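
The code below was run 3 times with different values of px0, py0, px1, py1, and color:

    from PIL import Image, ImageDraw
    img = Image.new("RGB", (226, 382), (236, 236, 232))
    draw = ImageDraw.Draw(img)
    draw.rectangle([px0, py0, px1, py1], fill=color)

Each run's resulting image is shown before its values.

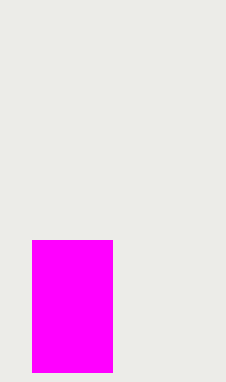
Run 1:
px0 = 32; py0 = 240; px1 = 112; py1 = 372; color = 'magenta'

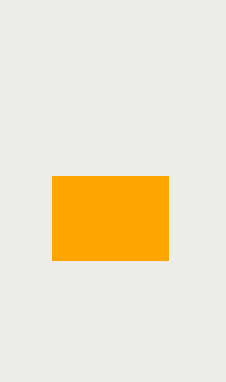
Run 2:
px0 = 52; py0 = 176; px1 = 168; py1 = 260; color = 'orange'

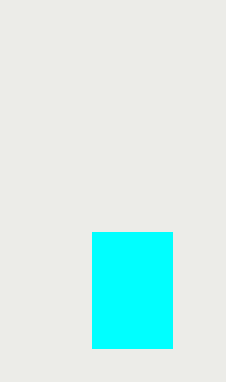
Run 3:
px0 = 92, py0 = 232, px1 = 172, py1 = 348, color = 'cyan'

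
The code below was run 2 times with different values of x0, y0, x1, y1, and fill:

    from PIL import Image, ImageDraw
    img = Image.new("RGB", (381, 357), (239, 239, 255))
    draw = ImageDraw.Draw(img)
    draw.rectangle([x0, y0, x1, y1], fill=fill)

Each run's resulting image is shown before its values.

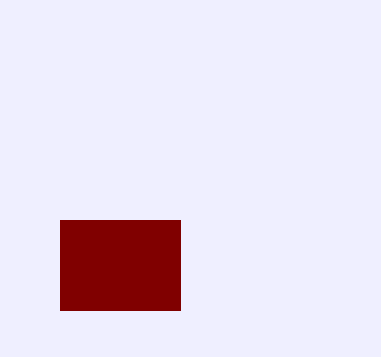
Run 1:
x0 = 60, y0 = 220, x1 = 180, y1 = 310, fill = 'maroon'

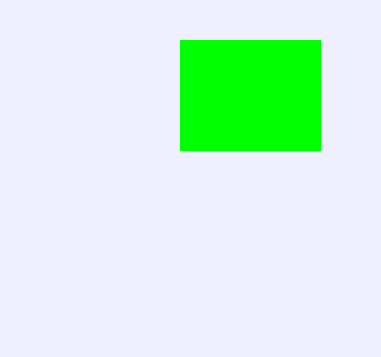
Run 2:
x0 = 180
y0 = 40
x1 = 320
y1 = 150
fill = 'lime'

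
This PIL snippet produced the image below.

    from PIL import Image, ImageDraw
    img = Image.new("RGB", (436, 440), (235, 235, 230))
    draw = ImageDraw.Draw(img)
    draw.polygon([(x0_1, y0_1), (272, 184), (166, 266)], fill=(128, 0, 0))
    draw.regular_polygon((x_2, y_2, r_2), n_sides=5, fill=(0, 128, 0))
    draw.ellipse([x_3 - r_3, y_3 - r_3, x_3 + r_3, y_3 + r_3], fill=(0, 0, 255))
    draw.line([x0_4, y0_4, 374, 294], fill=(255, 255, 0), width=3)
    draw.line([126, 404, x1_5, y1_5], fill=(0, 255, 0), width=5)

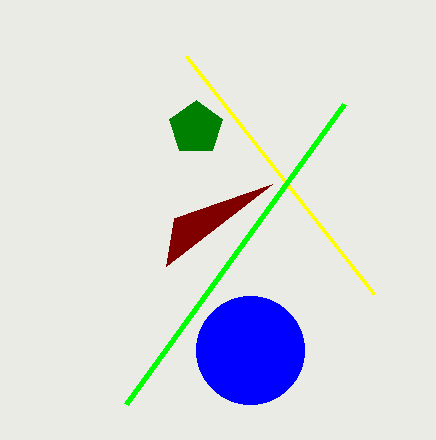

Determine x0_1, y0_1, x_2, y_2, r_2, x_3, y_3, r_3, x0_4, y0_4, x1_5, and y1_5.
x0_1 = 174
y0_1 = 218
x_2 = 196
y_2 = 128
r_2 = 28
x_3 = 250
y_3 = 350
r_3 = 54
x0_4 = 186
y0_4 = 56
x1_5 = 344
y1_5 = 104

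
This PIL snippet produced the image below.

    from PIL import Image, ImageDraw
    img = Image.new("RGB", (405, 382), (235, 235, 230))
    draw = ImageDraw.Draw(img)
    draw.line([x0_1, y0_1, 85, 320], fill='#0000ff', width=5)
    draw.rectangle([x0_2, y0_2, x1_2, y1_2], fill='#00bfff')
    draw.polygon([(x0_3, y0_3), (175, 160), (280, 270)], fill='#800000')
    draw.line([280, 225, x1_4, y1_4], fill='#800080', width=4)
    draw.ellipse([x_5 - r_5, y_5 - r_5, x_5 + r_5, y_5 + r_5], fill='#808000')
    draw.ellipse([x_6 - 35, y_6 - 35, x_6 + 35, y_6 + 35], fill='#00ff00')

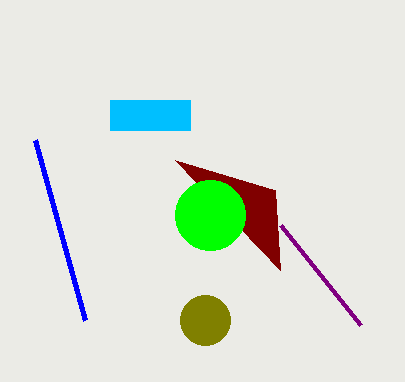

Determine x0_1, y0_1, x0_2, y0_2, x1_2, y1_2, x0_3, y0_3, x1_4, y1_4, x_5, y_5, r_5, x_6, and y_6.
x0_1 = 35, y0_1 = 140, x0_2 = 110, y0_2 = 100, x1_2 = 190, y1_2 = 130, x0_3 = 275, y0_3 = 190, x1_4 = 360, y1_4 = 325, x_5 = 205, y_5 = 320, r_5 = 25, x_6 = 210, y_6 = 215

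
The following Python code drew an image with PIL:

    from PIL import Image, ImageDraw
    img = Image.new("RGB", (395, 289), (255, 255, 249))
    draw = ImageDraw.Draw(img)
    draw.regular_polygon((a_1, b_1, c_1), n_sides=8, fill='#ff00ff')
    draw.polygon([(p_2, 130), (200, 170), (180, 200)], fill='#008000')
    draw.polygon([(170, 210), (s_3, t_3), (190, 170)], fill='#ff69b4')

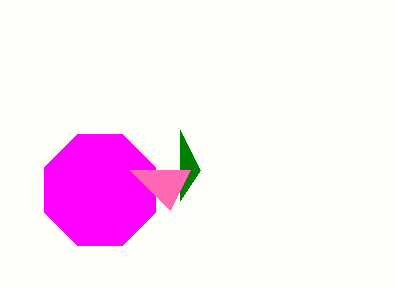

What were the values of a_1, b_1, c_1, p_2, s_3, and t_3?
a_1 = 100, b_1 = 190, c_1 = 60, p_2 = 180, s_3 = 130, t_3 = 170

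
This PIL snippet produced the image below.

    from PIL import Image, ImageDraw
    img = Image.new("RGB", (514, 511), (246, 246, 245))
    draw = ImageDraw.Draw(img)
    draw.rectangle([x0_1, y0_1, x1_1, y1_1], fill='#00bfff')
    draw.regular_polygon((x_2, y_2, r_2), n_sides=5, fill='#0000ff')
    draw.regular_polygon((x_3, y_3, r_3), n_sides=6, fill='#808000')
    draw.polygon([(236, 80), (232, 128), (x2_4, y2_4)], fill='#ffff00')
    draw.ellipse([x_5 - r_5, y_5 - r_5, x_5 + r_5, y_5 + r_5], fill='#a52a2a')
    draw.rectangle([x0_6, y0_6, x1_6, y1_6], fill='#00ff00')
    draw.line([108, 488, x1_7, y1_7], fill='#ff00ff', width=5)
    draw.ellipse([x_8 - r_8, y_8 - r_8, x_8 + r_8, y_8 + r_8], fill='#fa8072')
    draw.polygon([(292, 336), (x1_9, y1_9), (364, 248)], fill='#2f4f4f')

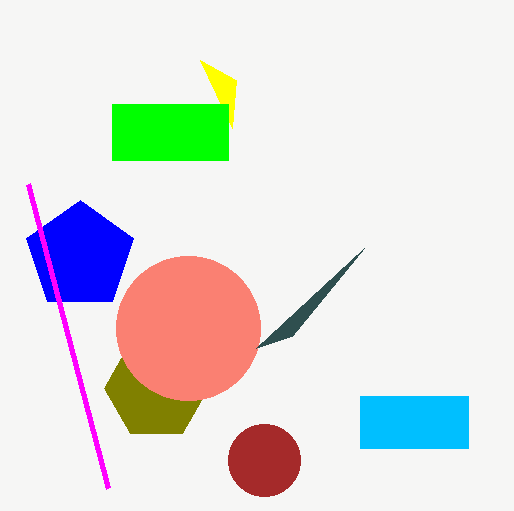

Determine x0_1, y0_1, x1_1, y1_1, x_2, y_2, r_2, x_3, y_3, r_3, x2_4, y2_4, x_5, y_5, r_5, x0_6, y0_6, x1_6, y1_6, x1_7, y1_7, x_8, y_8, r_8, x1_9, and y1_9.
x0_1 = 360
y0_1 = 396
x1_1 = 468
y1_1 = 448
x_2 = 80
y_2 = 256
r_2 = 56
x_3 = 156
y_3 = 388
r_3 = 52
x2_4 = 200
y2_4 = 60
x_5 = 264
y_5 = 460
r_5 = 36
x0_6 = 112
y0_6 = 104
x1_6 = 228
y1_6 = 160
x1_7 = 28
y1_7 = 184
x_8 = 188
y_8 = 328
r_8 = 72
x1_9 = 256
y1_9 = 348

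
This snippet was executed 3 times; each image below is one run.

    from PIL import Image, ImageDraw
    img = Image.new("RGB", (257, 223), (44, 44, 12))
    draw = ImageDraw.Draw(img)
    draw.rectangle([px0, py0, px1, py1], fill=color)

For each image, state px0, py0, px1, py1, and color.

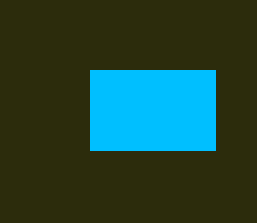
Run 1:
px0 = 90
py0 = 70
px1 = 215
py1 = 150
color = 'deepskyblue'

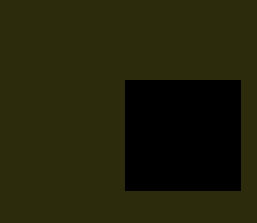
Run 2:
px0 = 125
py0 = 80
px1 = 240
py1 = 190
color = 'black'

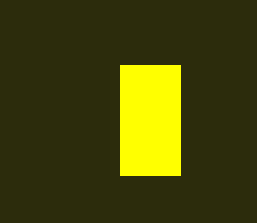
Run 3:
px0 = 120; py0 = 65; px1 = 180; py1 = 175; color = 'yellow'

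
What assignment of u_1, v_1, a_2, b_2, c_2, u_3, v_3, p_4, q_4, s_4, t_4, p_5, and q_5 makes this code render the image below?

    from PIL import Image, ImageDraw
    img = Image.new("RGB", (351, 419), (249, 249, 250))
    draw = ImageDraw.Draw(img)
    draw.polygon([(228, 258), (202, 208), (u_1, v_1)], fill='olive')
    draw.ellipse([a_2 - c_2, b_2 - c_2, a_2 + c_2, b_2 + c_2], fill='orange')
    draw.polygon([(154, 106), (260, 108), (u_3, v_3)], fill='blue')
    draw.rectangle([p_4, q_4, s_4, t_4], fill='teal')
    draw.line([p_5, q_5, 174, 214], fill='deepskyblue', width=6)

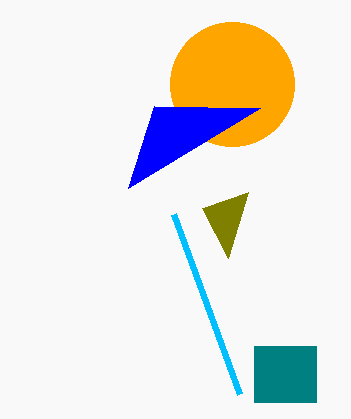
u_1 = 248; v_1 = 192; a_2 = 232; b_2 = 84; c_2 = 62; u_3 = 128; v_3 = 188; p_4 = 254; q_4 = 346; s_4 = 316; t_4 = 402; p_5 = 240; q_5 = 394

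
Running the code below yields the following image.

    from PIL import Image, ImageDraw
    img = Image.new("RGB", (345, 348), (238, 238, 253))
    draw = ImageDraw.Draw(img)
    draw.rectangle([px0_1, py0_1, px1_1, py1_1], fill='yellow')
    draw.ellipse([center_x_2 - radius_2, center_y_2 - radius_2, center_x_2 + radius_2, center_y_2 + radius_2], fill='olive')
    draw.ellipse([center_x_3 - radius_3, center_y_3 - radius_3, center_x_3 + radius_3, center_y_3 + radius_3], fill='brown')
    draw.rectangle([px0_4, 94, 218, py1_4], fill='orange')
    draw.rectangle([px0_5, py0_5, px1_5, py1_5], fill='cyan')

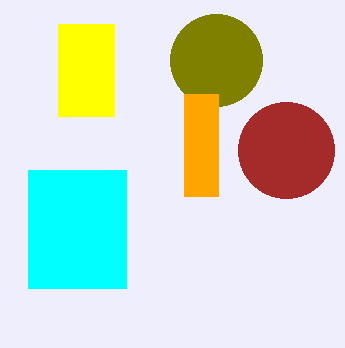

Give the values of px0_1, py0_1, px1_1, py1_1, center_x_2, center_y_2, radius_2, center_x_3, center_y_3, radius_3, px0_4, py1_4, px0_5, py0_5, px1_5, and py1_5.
px0_1 = 58, py0_1 = 24, px1_1 = 114, py1_1 = 116, center_x_2 = 216, center_y_2 = 60, radius_2 = 46, center_x_3 = 286, center_y_3 = 150, radius_3 = 48, px0_4 = 184, py1_4 = 196, px0_5 = 28, py0_5 = 170, px1_5 = 126, py1_5 = 288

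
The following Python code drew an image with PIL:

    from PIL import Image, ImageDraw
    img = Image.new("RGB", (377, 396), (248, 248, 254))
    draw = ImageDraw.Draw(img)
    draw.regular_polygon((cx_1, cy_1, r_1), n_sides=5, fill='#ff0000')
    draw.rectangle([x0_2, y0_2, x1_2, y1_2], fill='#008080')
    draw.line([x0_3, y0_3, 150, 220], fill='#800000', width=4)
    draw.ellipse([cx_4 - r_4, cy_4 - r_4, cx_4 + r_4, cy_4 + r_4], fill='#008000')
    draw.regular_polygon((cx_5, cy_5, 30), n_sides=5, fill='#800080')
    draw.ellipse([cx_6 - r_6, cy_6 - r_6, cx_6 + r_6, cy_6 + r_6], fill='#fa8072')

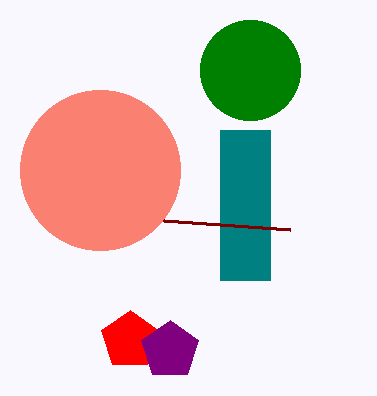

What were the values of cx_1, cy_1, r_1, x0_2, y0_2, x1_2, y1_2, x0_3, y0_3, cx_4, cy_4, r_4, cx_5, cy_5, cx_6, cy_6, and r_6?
cx_1 = 130, cy_1 = 340, r_1 = 30, x0_2 = 220, y0_2 = 130, x1_2 = 270, y1_2 = 280, x0_3 = 290, y0_3 = 230, cx_4 = 250, cy_4 = 70, r_4 = 50, cx_5 = 170, cy_5 = 350, cx_6 = 100, cy_6 = 170, r_6 = 80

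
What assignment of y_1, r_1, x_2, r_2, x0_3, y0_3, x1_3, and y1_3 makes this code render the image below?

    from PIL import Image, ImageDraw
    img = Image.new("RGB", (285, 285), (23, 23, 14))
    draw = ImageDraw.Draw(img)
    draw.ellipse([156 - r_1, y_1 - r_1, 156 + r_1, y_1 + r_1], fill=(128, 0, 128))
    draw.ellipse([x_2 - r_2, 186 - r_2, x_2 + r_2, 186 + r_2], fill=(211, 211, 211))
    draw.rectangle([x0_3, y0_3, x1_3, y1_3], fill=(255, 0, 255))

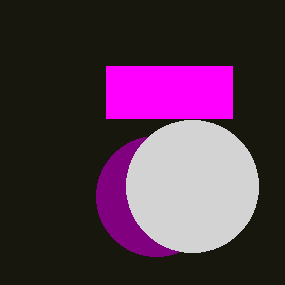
y_1 = 196
r_1 = 60
x_2 = 192
r_2 = 66
x0_3 = 106
y0_3 = 66
x1_3 = 232
y1_3 = 118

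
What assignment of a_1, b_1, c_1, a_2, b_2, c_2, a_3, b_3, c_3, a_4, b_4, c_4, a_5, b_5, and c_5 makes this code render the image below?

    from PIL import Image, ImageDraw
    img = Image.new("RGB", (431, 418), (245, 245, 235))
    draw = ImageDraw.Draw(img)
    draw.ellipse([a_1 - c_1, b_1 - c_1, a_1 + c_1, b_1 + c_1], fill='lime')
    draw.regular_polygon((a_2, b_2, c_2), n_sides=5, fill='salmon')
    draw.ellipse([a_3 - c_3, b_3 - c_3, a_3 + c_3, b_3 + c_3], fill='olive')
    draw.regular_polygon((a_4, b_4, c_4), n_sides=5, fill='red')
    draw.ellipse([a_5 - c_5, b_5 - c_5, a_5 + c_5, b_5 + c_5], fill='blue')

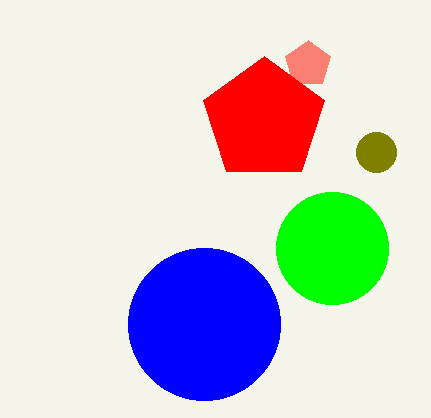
a_1 = 332, b_1 = 248, c_1 = 56, a_2 = 308, b_2 = 64, c_2 = 24, a_3 = 376, b_3 = 152, c_3 = 20, a_4 = 264, b_4 = 120, c_4 = 64, a_5 = 204, b_5 = 324, c_5 = 76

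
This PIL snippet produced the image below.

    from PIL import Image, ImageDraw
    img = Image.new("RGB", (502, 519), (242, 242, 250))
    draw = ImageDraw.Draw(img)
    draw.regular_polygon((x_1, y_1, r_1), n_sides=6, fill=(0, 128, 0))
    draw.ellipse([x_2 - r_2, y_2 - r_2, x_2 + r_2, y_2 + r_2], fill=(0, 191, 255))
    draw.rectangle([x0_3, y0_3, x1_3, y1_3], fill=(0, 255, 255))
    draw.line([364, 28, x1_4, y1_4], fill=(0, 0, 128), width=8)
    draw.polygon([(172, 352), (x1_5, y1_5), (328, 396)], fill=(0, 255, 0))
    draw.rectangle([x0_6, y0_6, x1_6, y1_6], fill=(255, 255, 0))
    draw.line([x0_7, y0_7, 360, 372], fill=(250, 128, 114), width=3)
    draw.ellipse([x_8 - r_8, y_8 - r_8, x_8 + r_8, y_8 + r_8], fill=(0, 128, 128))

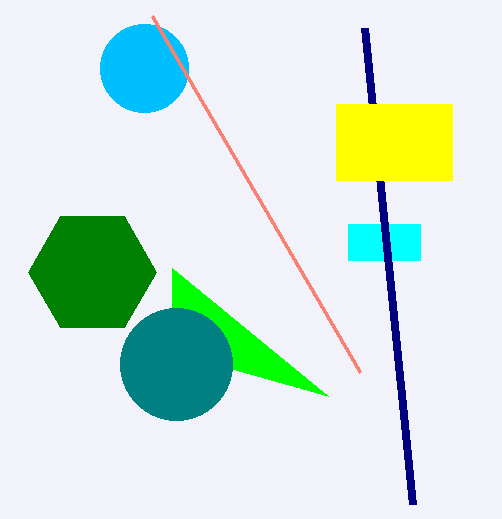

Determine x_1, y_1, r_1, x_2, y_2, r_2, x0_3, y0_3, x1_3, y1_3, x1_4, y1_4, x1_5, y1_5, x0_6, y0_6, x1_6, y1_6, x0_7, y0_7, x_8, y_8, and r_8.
x_1 = 92
y_1 = 272
r_1 = 64
x_2 = 144
y_2 = 68
r_2 = 44
x0_3 = 348
y0_3 = 224
x1_3 = 420
y1_3 = 260
x1_4 = 412
y1_4 = 504
x1_5 = 172
y1_5 = 268
x0_6 = 336
y0_6 = 104
x1_6 = 452
y1_6 = 180
x0_7 = 152
y0_7 = 16
x_8 = 176
y_8 = 364
r_8 = 56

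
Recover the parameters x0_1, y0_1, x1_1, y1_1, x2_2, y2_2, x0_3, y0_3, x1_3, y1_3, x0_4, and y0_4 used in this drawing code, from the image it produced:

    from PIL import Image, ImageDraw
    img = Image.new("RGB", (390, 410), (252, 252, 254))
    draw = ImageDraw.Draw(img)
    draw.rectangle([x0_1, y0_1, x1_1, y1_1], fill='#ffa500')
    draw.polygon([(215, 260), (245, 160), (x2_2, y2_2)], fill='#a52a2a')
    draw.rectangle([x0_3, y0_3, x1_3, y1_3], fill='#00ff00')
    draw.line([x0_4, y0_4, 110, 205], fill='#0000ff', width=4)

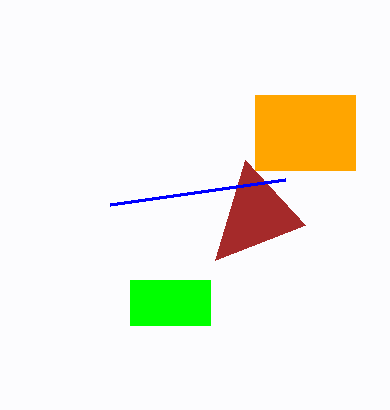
x0_1 = 255, y0_1 = 95, x1_1 = 355, y1_1 = 170, x2_2 = 305, y2_2 = 225, x0_3 = 130, y0_3 = 280, x1_3 = 210, y1_3 = 325, x0_4 = 285, y0_4 = 180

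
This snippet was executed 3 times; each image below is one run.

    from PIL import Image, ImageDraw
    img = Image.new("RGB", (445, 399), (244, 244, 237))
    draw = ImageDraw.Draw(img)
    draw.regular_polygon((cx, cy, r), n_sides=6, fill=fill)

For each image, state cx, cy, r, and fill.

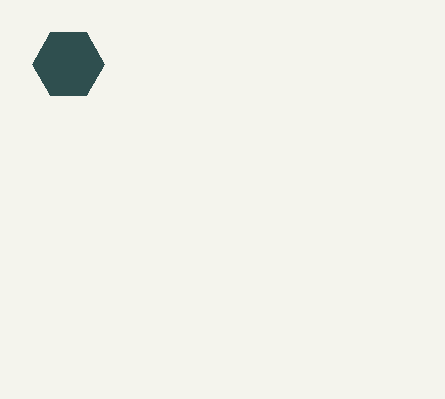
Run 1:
cx = 68
cy = 64
r = 36
fill = 'darkslategray'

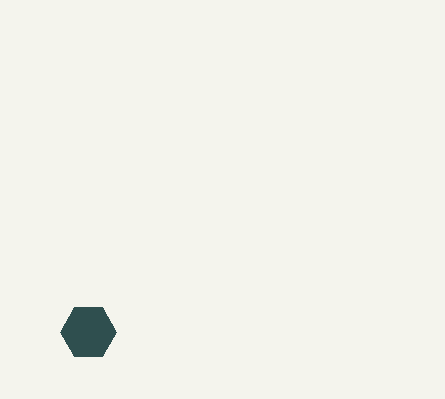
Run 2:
cx = 88
cy = 332
r = 28
fill = 'darkslategray'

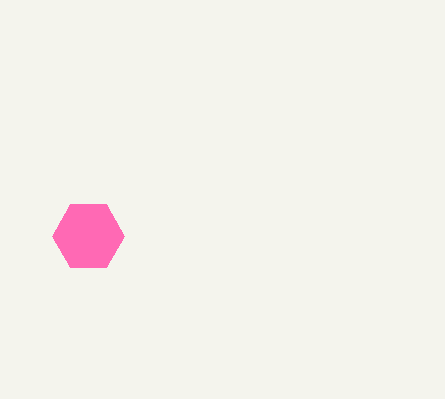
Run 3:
cx = 88
cy = 236
r = 36
fill = 'hotpink'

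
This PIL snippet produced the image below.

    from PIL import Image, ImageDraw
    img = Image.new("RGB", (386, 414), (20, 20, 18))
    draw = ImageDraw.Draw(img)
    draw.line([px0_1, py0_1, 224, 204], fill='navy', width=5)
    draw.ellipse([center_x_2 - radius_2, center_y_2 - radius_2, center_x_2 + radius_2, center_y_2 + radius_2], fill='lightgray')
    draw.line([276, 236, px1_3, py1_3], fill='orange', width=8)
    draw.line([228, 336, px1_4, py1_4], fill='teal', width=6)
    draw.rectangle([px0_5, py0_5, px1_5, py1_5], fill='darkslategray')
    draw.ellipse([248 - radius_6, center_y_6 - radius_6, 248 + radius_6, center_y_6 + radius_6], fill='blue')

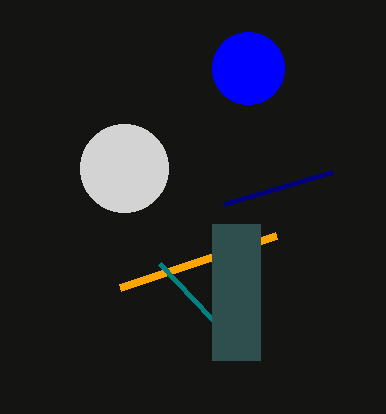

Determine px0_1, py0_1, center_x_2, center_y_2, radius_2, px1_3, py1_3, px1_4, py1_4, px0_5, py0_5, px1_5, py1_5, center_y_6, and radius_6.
px0_1 = 332
py0_1 = 172
center_x_2 = 124
center_y_2 = 168
radius_2 = 44
px1_3 = 120
py1_3 = 288
px1_4 = 160
py1_4 = 264
px0_5 = 212
py0_5 = 224
px1_5 = 260
py1_5 = 360
center_y_6 = 68
radius_6 = 36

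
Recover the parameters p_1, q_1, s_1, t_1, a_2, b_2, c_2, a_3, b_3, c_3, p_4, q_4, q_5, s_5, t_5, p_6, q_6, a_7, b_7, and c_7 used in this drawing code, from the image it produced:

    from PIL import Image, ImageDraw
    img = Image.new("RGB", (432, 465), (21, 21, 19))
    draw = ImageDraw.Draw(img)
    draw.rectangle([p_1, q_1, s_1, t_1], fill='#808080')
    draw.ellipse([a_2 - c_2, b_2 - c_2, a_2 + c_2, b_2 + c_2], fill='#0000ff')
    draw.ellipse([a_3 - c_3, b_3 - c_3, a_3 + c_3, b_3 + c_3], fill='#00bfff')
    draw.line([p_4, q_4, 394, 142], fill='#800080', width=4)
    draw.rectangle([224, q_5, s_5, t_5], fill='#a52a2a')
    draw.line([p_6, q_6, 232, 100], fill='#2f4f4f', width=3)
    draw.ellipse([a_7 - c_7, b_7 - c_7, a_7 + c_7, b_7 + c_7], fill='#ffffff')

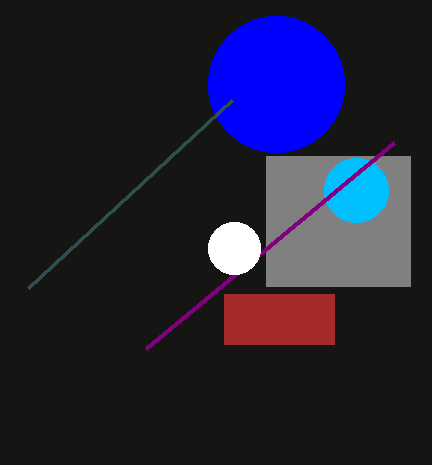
p_1 = 266
q_1 = 156
s_1 = 410
t_1 = 286
a_2 = 276
b_2 = 84
c_2 = 68
a_3 = 356
b_3 = 190
c_3 = 32
p_4 = 146
q_4 = 348
q_5 = 294
s_5 = 334
t_5 = 344
p_6 = 28
q_6 = 288
a_7 = 234
b_7 = 248
c_7 = 26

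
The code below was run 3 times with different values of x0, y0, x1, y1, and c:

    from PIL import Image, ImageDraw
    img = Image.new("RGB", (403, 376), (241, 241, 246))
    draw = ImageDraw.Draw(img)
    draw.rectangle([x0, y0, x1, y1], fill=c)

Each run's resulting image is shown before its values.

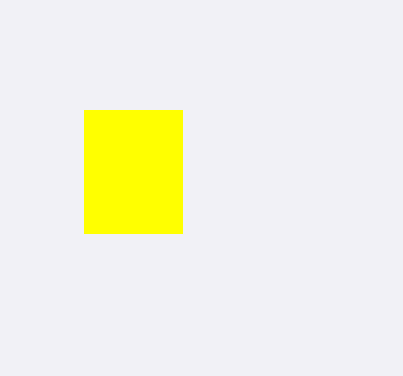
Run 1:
x0 = 84; y0 = 110; x1 = 182; y1 = 233; c = 'yellow'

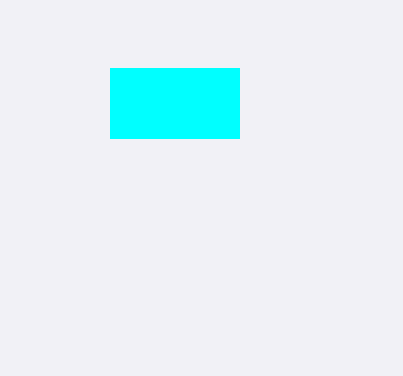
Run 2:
x0 = 110; y0 = 68; x1 = 239; y1 = 138; c = 'cyan'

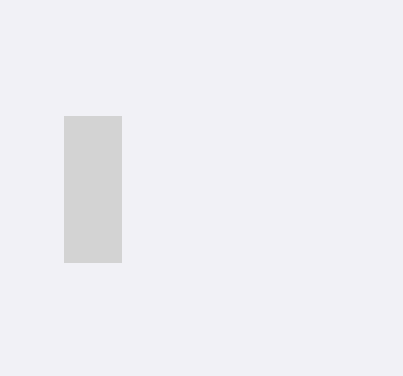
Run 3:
x0 = 64; y0 = 116; x1 = 121; y1 = 262; c = 'lightgray'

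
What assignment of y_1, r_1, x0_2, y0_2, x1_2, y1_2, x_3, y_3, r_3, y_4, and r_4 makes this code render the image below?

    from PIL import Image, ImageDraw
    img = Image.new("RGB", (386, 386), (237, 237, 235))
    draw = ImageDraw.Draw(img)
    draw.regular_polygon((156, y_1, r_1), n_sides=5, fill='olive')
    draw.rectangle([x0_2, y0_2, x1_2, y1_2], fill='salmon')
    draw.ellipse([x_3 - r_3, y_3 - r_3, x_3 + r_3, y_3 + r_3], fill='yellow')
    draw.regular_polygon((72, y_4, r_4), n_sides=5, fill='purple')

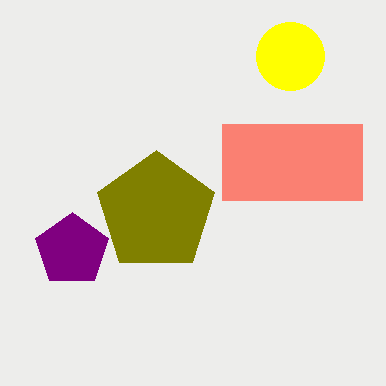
y_1 = 212
r_1 = 62
x0_2 = 222
y0_2 = 124
x1_2 = 362
y1_2 = 200
x_3 = 290
y_3 = 56
r_3 = 34
y_4 = 250
r_4 = 38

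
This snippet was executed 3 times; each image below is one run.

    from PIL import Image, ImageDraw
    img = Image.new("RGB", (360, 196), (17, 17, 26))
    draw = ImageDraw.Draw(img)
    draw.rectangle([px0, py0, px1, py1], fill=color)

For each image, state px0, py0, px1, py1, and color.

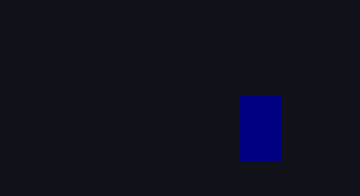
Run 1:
px0 = 240
py0 = 96
px1 = 280
py1 = 160
color = 'navy'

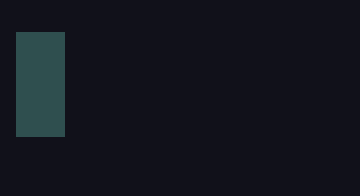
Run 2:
px0 = 16; py0 = 32; px1 = 64; py1 = 136; color = 'darkslategray'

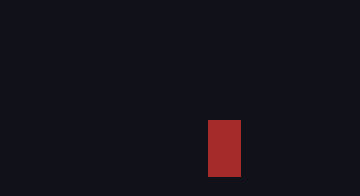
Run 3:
px0 = 208
py0 = 120
px1 = 240
py1 = 176
color = 'brown'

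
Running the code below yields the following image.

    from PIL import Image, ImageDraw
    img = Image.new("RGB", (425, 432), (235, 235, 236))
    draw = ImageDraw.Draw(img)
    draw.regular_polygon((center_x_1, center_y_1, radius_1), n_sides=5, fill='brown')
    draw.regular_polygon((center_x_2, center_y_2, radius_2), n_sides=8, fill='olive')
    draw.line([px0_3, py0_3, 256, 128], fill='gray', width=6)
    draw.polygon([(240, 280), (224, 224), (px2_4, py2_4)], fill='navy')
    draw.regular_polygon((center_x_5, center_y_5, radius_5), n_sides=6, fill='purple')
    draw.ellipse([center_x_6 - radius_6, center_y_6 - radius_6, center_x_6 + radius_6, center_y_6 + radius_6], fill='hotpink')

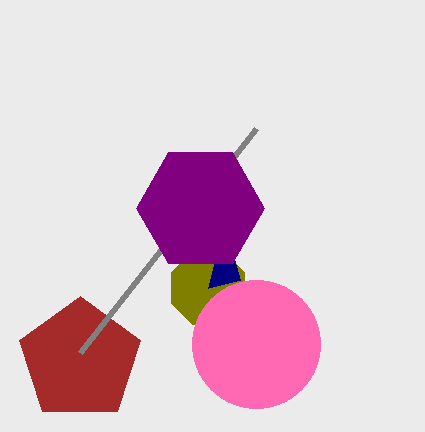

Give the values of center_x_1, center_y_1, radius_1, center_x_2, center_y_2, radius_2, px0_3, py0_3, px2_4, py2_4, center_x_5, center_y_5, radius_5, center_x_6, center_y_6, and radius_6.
center_x_1 = 80, center_y_1 = 360, radius_1 = 64, center_x_2 = 208, center_y_2 = 288, radius_2 = 40, px0_3 = 80, py0_3 = 352, px2_4 = 208, py2_4 = 288, center_x_5 = 200, center_y_5 = 208, radius_5 = 64, center_x_6 = 256, center_y_6 = 344, radius_6 = 64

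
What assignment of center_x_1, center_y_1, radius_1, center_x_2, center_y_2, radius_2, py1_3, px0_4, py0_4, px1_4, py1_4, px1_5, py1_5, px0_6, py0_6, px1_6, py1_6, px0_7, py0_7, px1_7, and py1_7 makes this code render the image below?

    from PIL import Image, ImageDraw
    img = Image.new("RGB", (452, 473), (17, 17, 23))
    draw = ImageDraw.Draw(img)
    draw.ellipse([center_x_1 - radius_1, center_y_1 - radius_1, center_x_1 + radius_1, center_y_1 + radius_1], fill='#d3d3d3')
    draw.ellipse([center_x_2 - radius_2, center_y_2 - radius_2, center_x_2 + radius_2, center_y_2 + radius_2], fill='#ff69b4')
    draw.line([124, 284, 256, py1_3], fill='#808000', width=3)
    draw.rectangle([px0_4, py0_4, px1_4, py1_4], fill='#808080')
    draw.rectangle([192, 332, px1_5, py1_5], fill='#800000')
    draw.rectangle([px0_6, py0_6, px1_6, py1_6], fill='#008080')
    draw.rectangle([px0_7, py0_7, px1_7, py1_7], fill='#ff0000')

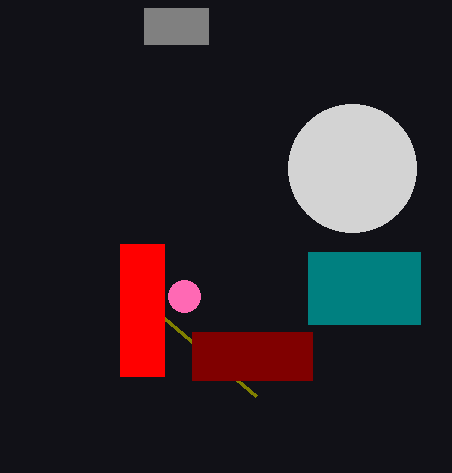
center_x_1 = 352; center_y_1 = 168; radius_1 = 64; center_x_2 = 184; center_y_2 = 296; radius_2 = 16; py1_3 = 396; px0_4 = 144; py0_4 = 8; px1_4 = 208; py1_4 = 44; px1_5 = 312; py1_5 = 380; px0_6 = 308; py0_6 = 252; px1_6 = 420; py1_6 = 324; px0_7 = 120; py0_7 = 244; px1_7 = 164; py1_7 = 376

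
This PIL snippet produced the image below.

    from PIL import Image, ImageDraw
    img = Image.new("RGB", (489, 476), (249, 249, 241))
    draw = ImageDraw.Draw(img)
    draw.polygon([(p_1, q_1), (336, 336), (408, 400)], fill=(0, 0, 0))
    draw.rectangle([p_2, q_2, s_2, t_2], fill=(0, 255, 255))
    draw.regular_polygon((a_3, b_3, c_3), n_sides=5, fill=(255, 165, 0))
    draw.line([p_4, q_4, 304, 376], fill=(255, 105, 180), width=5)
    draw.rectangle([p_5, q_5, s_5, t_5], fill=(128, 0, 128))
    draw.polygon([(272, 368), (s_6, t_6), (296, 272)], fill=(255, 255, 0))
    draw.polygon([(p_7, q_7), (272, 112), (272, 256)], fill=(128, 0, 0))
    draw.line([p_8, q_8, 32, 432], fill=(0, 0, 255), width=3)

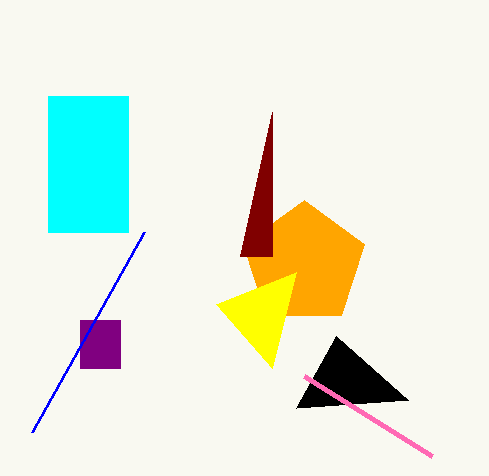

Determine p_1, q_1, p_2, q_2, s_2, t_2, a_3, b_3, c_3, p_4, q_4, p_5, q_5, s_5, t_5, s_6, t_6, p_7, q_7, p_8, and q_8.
p_1 = 296; q_1 = 408; p_2 = 48; q_2 = 96; s_2 = 128; t_2 = 232; a_3 = 304; b_3 = 264; c_3 = 64; p_4 = 432; q_4 = 456; p_5 = 80; q_5 = 320; s_5 = 120; t_5 = 368; s_6 = 216; t_6 = 304; p_7 = 240; q_7 = 256; p_8 = 144; q_8 = 232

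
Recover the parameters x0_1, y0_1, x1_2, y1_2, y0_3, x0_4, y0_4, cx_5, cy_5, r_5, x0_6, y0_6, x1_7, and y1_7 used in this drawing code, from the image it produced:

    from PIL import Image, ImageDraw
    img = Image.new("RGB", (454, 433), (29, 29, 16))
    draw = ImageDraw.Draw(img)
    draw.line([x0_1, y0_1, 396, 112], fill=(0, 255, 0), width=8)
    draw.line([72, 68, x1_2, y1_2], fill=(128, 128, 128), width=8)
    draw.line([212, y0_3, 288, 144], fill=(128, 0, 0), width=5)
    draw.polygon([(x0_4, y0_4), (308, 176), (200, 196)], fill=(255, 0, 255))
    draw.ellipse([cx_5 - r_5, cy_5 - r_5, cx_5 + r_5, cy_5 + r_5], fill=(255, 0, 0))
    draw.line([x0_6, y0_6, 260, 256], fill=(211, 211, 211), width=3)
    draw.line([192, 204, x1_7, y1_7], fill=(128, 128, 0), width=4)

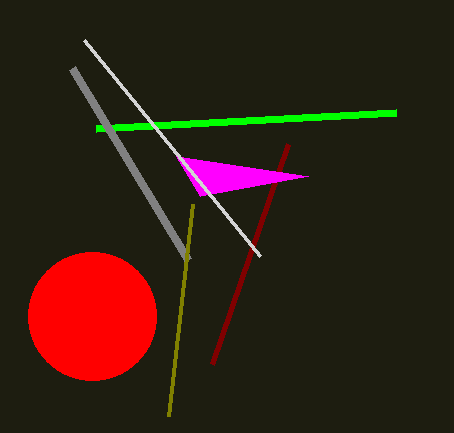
x0_1 = 96
y0_1 = 128
x1_2 = 188
y1_2 = 260
y0_3 = 364
x0_4 = 176
y0_4 = 156
cx_5 = 92
cy_5 = 316
r_5 = 64
x0_6 = 84
y0_6 = 40
x1_7 = 168
y1_7 = 416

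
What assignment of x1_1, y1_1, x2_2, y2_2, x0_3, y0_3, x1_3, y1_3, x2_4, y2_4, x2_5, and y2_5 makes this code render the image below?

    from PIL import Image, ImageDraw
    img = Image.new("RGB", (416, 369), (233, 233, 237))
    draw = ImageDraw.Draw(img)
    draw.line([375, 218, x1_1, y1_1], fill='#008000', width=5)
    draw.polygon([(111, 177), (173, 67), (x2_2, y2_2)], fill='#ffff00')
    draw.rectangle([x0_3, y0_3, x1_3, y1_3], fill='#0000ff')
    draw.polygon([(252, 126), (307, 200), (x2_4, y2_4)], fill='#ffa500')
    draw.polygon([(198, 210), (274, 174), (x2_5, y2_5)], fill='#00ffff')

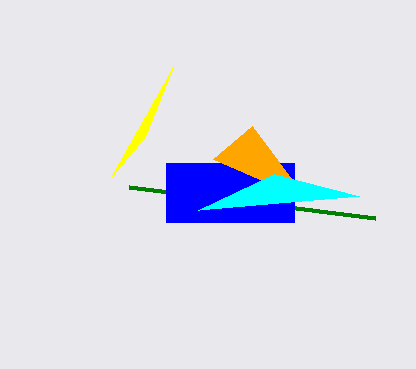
x1_1 = 129
y1_1 = 187
x2_2 = 145
y2_2 = 137
x0_3 = 166
y0_3 = 163
x1_3 = 294
y1_3 = 222
x2_4 = 213
y2_4 = 159
x2_5 = 359
y2_5 = 196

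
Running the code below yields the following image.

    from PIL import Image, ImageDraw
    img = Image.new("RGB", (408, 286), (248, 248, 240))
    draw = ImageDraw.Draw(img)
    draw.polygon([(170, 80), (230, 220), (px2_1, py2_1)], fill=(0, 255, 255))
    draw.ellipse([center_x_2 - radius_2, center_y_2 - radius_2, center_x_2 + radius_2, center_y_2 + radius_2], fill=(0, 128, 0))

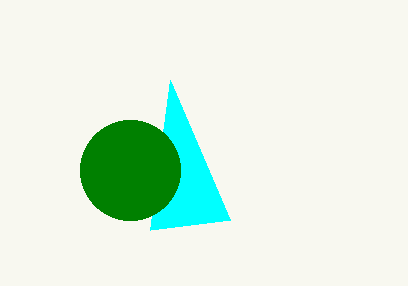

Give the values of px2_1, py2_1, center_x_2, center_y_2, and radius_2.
px2_1 = 150, py2_1 = 230, center_x_2 = 130, center_y_2 = 170, radius_2 = 50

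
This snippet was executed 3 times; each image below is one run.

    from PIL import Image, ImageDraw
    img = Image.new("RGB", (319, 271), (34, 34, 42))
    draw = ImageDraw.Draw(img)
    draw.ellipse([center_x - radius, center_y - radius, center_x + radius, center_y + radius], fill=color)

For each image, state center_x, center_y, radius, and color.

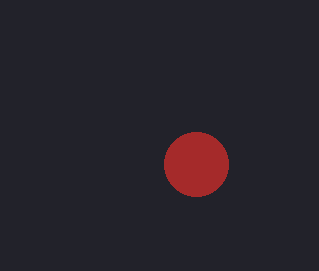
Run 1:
center_x = 196, center_y = 164, radius = 32, color = 'brown'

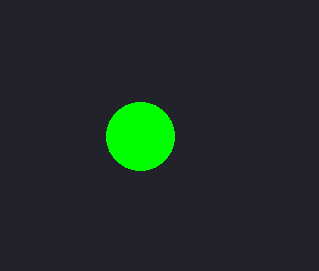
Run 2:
center_x = 140; center_y = 136; radius = 34; color = 'lime'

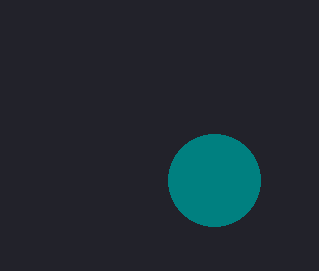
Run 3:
center_x = 214; center_y = 180; radius = 46; color = 'teal'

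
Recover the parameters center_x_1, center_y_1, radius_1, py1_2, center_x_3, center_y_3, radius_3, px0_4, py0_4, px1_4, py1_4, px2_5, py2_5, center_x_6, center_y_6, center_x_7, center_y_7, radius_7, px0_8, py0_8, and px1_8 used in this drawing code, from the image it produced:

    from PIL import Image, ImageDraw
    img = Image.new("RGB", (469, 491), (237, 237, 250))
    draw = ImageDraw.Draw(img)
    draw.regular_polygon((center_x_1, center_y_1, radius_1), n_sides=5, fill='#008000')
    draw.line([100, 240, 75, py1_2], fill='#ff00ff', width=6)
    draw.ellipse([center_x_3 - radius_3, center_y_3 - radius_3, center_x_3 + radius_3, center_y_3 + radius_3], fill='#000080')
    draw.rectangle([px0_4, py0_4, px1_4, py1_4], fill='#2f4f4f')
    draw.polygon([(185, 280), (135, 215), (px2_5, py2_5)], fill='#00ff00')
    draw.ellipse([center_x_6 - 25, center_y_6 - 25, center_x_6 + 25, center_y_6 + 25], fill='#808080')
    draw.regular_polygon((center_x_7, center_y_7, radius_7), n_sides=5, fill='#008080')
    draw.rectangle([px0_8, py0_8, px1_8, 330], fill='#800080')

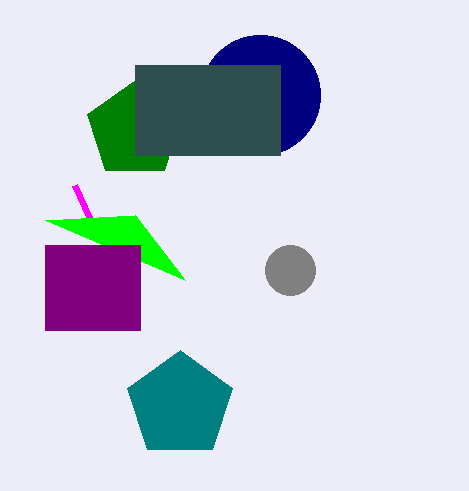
center_x_1 = 135; center_y_1 = 130; radius_1 = 50; py1_2 = 185; center_x_3 = 260; center_y_3 = 95; radius_3 = 60; px0_4 = 135; py0_4 = 65; px1_4 = 280; py1_4 = 155; px2_5 = 45; py2_5 = 220; center_x_6 = 290; center_y_6 = 270; center_x_7 = 180; center_y_7 = 405; radius_7 = 55; px0_8 = 45; py0_8 = 245; px1_8 = 140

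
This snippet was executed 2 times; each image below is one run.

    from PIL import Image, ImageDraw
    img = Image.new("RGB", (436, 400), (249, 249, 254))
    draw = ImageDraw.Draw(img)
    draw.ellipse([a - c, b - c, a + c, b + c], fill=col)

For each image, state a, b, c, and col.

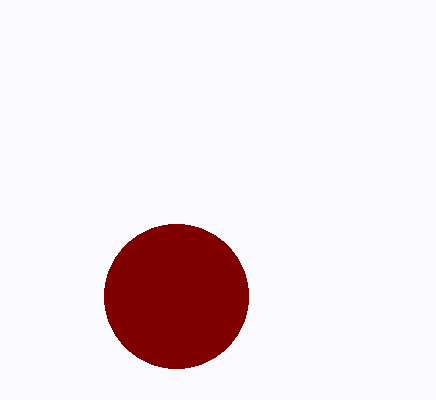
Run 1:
a = 176
b = 296
c = 72
col = 'maroon'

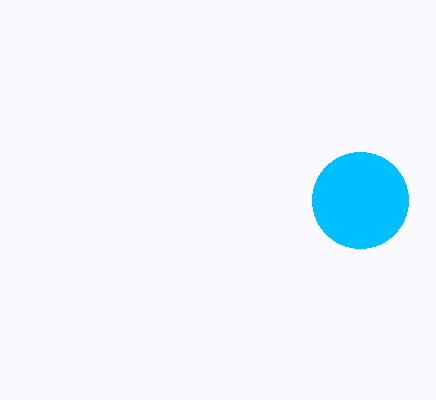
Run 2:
a = 360
b = 200
c = 48
col = 'deepskyblue'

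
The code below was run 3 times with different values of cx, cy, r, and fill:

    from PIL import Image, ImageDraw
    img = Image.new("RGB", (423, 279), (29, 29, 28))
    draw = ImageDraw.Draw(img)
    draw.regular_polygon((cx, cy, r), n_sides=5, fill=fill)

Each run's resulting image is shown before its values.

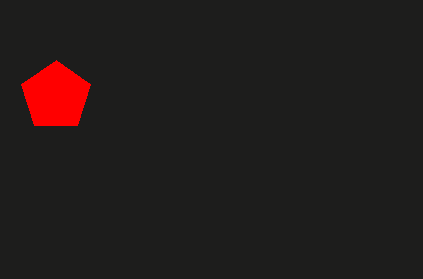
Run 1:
cx = 56, cy = 96, r = 36, fill = 'red'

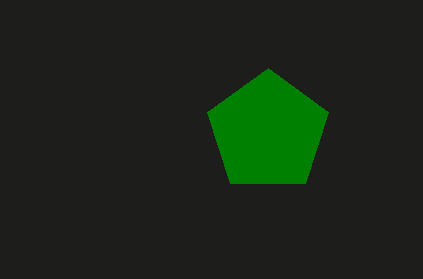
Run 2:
cx = 268, cy = 132, r = 64, fill = 'green'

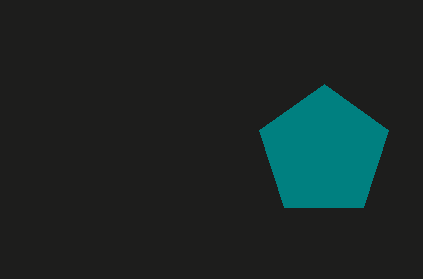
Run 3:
cx = 324
cy = 152
r = 68
fill = 'teal'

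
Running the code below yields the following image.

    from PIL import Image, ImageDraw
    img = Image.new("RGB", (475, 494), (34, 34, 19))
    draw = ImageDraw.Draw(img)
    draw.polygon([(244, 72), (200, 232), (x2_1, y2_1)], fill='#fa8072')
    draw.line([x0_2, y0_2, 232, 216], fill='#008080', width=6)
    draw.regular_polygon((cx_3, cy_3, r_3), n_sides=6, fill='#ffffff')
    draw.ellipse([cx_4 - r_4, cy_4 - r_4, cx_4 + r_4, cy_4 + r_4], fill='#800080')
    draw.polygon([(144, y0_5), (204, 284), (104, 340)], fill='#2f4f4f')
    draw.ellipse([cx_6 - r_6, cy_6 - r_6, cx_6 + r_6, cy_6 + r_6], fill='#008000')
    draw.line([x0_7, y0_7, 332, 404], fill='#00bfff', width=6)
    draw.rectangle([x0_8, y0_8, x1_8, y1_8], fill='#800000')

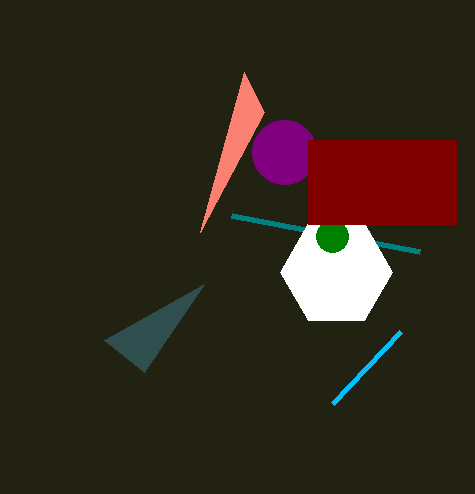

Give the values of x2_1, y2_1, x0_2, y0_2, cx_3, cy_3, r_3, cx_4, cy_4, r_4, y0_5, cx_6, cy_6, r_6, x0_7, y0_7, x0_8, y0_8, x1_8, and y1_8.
x2_1 = 264, y2_1 = 112, x0_2 = 420, y0_2 = 252, cx_3 = 336, cy_3 = 272, r_3 = 56, cx_4 = 284, cy_4 = 152, r_4 = 32, y0_5 = 372, cx_6 = 332, cy_6 = 236, r_6 = 16, x0_7 = 400, y0_7 = 332, x0_8 = 308, y0_8 = 140, x1_8 = 456, y1_8 = 224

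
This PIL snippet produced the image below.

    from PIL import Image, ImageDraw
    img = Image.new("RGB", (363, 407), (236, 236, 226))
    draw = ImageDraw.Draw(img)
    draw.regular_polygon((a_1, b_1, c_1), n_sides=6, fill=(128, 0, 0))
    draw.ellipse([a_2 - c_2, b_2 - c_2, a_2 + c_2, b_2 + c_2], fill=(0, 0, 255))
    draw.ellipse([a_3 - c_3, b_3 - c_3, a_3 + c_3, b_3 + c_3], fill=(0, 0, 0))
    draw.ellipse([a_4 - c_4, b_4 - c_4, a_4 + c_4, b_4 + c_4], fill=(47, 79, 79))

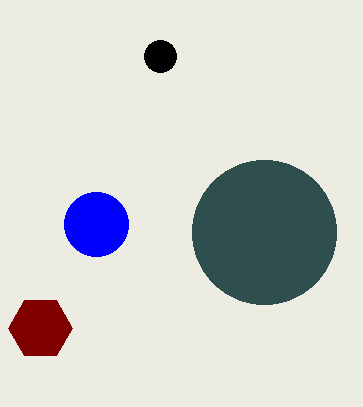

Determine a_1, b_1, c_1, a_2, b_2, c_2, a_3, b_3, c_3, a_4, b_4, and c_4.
a_1 = 40; b_1 = 328; c_1 = 32; a_2 = 96; b_2 = 224; c_2 = 32; a_3 = 160; b_3 = 56; c_3 = 16; a_4 = 264; b_4 = 232; c_4 = 72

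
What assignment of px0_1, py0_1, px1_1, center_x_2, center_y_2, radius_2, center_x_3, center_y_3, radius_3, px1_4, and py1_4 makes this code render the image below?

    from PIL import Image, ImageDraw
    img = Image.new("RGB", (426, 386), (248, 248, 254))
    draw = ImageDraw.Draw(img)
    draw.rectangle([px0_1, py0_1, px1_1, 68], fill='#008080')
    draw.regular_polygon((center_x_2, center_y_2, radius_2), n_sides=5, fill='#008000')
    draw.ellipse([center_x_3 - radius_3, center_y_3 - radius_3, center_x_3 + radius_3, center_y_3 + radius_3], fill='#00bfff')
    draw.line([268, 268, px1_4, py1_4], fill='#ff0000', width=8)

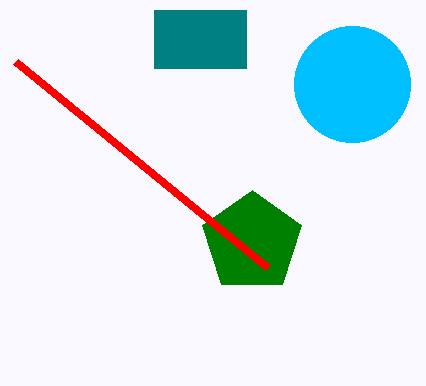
px0_1 = 154
py0_1 = 10
px1_1 = 246
center_x_2 = 252
center_y_2 = 242
radius_2 = 52
center_x_3 = 352
center_y_3 = 84
radius_3 = 58
px1_4 = 16
py1_4 = 62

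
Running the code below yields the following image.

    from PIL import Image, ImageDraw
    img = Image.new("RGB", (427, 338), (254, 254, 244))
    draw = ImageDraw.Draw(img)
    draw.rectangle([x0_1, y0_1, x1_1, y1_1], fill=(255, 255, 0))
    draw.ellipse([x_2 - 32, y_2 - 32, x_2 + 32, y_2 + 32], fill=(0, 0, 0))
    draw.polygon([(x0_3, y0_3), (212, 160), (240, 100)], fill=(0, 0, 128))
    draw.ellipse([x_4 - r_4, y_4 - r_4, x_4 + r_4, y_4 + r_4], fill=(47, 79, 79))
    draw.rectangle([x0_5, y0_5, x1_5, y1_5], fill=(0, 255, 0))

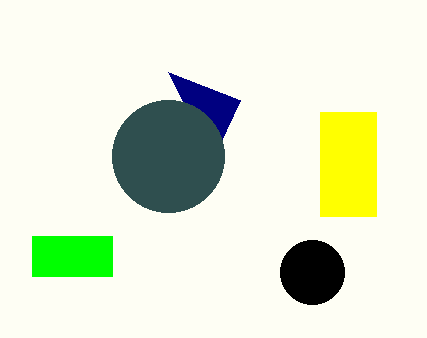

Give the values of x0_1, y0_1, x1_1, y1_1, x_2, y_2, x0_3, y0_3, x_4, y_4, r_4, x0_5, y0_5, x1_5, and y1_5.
x0_1 = 320; y0_1 = 112; x1_1 = 376; y1_1 = 216; x_2 = 312; y_2 = 272; x0_3 = 168; y0_3 = 72; x_4 = 168; y_4 = 156; r_4 = 56; x0_5 = 32; y0_5 = 236; x1_5 = 112; y1_5 = 276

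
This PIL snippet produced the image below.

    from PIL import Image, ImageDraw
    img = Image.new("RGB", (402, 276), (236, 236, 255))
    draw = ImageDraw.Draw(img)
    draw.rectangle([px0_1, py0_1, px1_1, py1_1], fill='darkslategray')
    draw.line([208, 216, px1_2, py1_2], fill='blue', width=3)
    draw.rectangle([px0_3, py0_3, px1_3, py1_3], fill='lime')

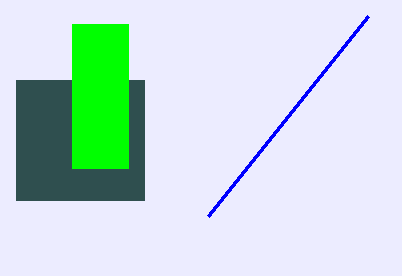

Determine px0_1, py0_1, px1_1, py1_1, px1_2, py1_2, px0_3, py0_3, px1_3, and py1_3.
px0_1 = 16, py0_1 = 80, px1_1 = 144, py1_1 = 200, px1_2 = 368, py1_2 = 16, px0_3 = 72, py0_3 = 24, px1_3 = 128, py1_3 = 168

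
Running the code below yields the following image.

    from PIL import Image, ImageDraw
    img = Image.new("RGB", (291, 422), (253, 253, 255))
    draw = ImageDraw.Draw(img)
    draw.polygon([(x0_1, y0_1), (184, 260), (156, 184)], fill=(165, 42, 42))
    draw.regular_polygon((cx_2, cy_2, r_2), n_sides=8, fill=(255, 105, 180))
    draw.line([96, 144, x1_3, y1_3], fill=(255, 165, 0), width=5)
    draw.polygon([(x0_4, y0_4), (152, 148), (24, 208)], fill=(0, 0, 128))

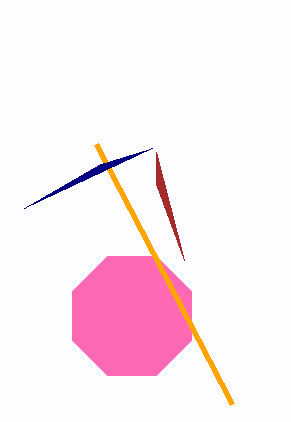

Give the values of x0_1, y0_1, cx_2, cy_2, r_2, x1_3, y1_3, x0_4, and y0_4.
x0_1 = 156
y0_1 = 152
cx_2 = 132
cy_2 = 316
r_2 = 64
x1_3 = 232
y1_3 = 404
x0_4 = 100
y0_4 = 164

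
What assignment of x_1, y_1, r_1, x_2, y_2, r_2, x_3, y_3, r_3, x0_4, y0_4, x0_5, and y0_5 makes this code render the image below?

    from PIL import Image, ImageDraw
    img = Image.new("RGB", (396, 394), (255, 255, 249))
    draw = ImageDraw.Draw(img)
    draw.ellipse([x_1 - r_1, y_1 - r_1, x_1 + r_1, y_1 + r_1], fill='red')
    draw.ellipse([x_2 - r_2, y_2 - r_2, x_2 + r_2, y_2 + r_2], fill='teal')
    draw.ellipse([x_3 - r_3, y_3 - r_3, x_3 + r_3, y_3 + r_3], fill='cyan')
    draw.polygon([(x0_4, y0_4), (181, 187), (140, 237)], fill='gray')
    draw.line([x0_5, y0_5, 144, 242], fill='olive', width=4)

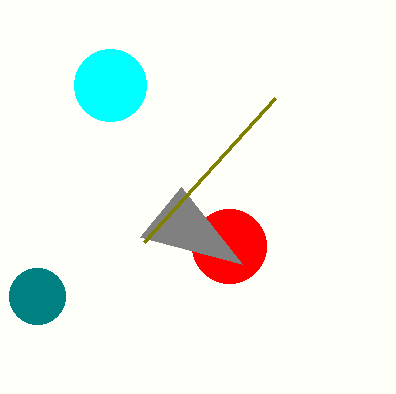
x_1 = 229; y_1 = 246; r_1 = 37; x_2 = 37; y_2 = 296; r_2 = 28; x_3 = 110; y_3 = 85; r_3 = 36; x0_4 = 242; y0_4 = 264; x0_5 = 275; y0_5 = 98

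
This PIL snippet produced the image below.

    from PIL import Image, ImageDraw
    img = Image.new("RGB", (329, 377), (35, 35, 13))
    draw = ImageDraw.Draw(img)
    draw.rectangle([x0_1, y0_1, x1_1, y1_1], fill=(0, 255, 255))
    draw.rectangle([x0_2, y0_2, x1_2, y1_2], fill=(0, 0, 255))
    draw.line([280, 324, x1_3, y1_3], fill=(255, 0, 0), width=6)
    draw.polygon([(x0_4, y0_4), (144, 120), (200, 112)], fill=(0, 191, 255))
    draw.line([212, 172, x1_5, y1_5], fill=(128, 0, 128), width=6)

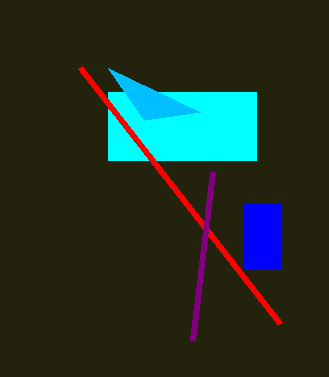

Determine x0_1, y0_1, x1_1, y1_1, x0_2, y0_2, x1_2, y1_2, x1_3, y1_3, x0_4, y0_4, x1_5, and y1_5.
x0_1 = 108, y0_1 = 92, x1_1 = 256, y1_1 = 160, x0_2 = 244, y0_2 = 204, x1_2 = 280, y1_2 = 268, x1_3 = 80, y1_3 = 68, x0_4 = 108, y0_4 = 68, x1_5 = 192, y1_5 = 340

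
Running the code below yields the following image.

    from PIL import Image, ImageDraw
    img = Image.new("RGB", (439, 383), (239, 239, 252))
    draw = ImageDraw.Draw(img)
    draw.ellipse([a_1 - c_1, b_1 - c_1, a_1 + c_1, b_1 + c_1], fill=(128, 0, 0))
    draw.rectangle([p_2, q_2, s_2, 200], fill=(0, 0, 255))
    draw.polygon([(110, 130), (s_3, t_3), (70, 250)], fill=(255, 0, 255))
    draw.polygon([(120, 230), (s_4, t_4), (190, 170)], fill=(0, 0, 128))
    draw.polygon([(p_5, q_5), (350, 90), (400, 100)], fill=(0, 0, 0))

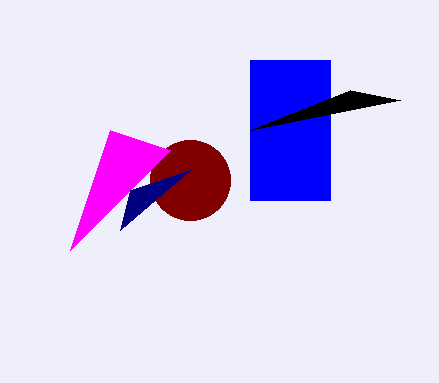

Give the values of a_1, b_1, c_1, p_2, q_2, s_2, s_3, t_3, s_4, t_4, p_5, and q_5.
a_1 = 190
b_1 = 180
c_1 = 40
p_2 = 250
q_2 = 60
s_2 = 330
s_3 = 170
t_3 = 150
s_4 = 130
t_4 = 190
p_5 = 250
q_5 = 130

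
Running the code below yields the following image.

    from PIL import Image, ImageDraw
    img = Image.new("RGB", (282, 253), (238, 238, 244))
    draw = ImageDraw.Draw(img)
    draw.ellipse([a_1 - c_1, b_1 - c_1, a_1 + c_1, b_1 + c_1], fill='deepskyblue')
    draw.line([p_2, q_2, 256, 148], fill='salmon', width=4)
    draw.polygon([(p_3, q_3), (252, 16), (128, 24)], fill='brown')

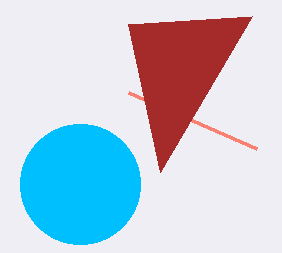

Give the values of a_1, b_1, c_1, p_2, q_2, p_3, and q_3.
a_1 = 80
b_1 = 184
c_1 = 60
p_2 = 128
q_2 = 92
p_3 = 160
q_3 = 172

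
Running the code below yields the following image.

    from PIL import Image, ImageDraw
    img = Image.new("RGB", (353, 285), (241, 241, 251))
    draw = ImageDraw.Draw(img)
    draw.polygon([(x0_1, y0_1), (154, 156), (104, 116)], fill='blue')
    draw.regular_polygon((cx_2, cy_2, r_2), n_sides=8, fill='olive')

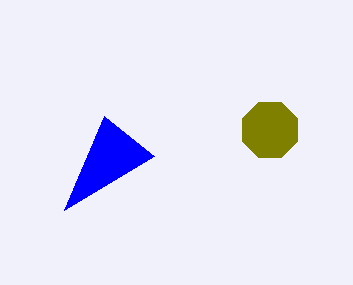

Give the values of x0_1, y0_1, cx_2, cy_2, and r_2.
x0_1 = 64
y0_1 = 210
cx_2 = 270
cy_2 = 130
r_2 = 30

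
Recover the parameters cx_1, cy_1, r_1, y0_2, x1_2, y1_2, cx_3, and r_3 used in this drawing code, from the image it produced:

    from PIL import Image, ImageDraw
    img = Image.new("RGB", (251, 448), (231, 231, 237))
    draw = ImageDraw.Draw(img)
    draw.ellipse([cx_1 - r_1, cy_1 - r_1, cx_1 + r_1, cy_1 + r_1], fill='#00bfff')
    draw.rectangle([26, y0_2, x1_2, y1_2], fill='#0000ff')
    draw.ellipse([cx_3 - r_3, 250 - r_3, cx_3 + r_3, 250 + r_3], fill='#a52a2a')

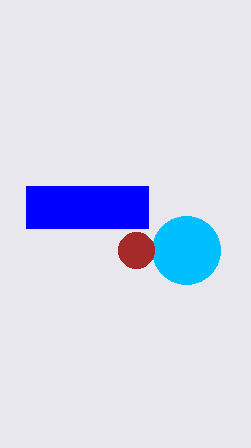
cx_1 = 186; cy_1 = 250; r_1 = 34; y0_2 = 186; x1_2 = 148; y1_2 = 228; cx_3 = 136; r_3 = 18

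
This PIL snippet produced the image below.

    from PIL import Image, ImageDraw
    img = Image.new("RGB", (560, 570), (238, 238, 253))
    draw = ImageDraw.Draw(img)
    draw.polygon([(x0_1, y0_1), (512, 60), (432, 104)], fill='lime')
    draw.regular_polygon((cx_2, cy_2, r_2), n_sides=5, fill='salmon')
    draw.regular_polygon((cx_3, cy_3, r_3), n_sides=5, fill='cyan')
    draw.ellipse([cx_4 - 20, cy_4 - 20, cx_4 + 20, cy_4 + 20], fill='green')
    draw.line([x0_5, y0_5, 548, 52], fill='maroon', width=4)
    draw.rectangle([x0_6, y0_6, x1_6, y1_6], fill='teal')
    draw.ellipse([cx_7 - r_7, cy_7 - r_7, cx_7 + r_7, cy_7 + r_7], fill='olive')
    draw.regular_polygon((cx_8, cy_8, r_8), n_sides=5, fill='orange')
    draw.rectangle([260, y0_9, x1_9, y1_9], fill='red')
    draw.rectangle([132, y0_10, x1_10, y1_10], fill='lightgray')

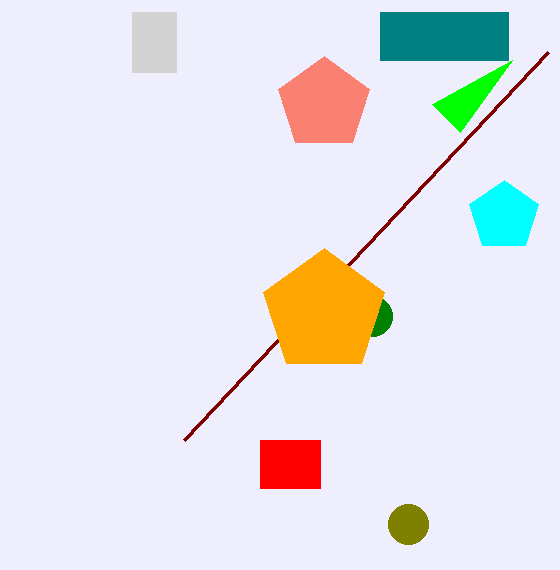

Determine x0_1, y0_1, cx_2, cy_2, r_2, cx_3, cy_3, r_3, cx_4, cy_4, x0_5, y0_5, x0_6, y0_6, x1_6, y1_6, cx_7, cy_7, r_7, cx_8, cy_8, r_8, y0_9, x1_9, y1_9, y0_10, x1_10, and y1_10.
x0_1 = 460; y0_1 = 132; cx_2 = 324; cy_2 = 104; r_2 = 48; cx_3 = 504; cy_3 = 216; r_3 = 36; cx_4 = 372; cy_4 = 316; x0_5 = 184; y0_5 = 440; x0_6 = 380; y0_6 = 12; x1_6 = 508; y1_6 = 60; cx_7 = 408; cy_7 = 524; r_7 = 20; cx_8 = 324; cy_8 = 312; r_8 = 64; y0_9 = 440; x1_9 = 320; y1_9 = 488; y0_10 = 12; x1_10 = 176; y1_10 = 72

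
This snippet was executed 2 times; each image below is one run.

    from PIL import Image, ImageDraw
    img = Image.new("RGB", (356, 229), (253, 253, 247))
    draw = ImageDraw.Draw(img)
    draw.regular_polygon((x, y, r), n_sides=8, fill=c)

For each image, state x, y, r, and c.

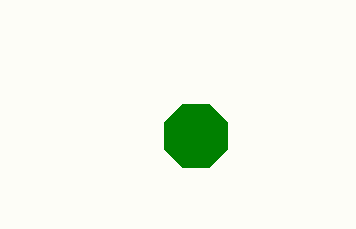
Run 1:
x = 196; y = 136; r = 34; c = 'green'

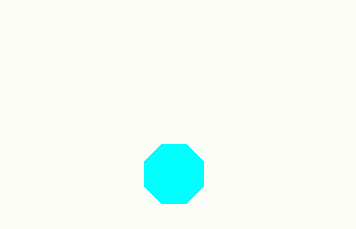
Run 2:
x = 174; y = 174; r = 32; c = 'cyan'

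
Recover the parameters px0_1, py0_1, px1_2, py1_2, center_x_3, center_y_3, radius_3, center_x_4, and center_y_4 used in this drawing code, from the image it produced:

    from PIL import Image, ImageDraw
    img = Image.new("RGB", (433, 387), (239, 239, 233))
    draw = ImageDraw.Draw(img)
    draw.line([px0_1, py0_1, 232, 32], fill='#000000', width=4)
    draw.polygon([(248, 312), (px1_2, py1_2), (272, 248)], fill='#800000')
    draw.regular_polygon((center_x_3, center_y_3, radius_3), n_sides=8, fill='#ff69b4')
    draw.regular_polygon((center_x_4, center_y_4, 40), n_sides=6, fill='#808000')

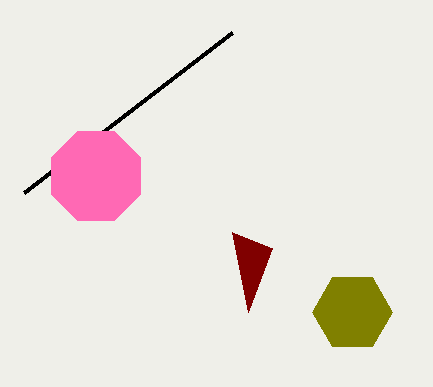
px0_1 = 24
py0_1 = 192
px1_2 = 232
py1_2 = 232
center_x_3 = 96
center_y_3 = 176
radius_3 = 48
center_x_4 = 352
center_y_4 = 312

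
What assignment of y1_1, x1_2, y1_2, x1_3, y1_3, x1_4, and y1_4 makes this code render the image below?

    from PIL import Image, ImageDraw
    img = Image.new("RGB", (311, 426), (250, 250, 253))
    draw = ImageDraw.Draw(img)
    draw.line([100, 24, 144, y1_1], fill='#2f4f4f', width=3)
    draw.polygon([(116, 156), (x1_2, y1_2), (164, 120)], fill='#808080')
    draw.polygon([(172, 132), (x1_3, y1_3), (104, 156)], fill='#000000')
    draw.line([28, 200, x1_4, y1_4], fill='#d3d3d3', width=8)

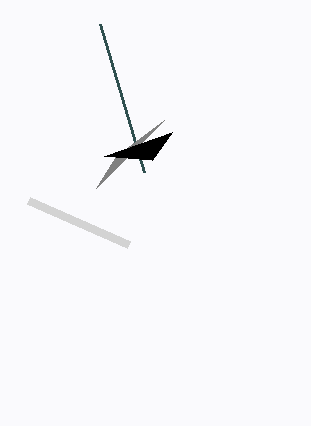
y1_1 = 172
x1_2 = 96
y1_2 = 188
x1_3 = 152
y1_3 = 160
x1_4 = 128
y1_4 = 244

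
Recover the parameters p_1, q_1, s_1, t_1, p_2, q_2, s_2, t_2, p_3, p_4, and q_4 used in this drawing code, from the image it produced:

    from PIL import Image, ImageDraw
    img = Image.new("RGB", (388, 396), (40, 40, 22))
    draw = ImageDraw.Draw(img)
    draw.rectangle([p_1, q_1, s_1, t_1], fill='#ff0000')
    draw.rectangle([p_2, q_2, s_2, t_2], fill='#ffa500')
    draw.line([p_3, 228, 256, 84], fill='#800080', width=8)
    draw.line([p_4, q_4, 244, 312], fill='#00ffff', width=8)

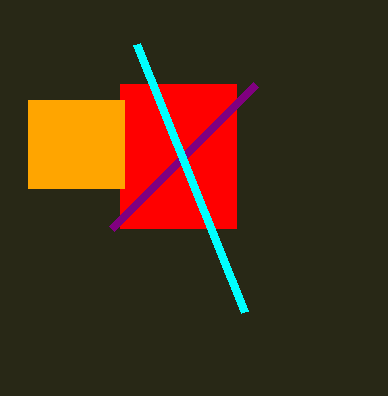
p_1 = 120; q_1 = 84; s_1 = 236; t_1 = 228; p_2 = 28; q_2 = 100; s_2 = 124; t_2 = 188; p_3 = 112; p_4 = 136; q_4 = 44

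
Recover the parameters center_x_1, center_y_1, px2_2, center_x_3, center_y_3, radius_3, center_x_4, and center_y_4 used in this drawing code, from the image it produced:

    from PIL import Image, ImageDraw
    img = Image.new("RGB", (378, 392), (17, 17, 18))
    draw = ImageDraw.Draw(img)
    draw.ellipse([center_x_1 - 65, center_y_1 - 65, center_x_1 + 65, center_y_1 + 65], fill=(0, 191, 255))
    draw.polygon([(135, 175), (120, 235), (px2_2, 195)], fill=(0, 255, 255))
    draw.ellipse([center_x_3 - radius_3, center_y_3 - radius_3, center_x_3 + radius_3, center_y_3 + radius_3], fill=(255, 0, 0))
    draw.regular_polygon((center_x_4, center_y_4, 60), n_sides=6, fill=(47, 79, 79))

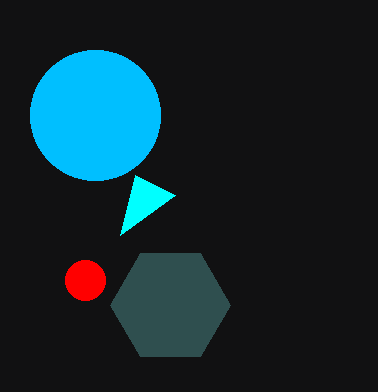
center_x_1 = 95; center_y_1 = 115; px2_2 = 175; center_x_3 = 85; center_y_3 = 280; radius_3 = 20; center_x_4 = 170; center_y_4 = 305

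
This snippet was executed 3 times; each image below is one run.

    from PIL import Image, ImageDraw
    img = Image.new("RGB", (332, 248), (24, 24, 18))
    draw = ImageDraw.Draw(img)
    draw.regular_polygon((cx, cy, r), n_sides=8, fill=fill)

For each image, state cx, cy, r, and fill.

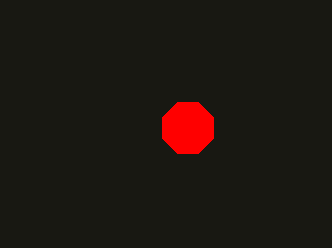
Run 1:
cx = 188, cy = 128, r = 28, fill = 'red'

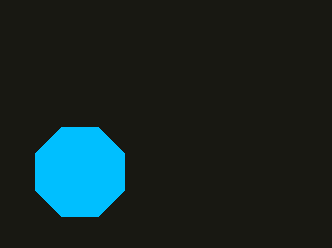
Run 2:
cx = 80; cy = 172; r = 48; fill = 'deepskyblue'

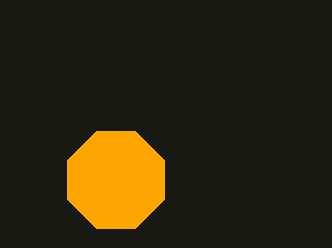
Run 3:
cx = 116
cy = 180
r = 52
fill = 'orange'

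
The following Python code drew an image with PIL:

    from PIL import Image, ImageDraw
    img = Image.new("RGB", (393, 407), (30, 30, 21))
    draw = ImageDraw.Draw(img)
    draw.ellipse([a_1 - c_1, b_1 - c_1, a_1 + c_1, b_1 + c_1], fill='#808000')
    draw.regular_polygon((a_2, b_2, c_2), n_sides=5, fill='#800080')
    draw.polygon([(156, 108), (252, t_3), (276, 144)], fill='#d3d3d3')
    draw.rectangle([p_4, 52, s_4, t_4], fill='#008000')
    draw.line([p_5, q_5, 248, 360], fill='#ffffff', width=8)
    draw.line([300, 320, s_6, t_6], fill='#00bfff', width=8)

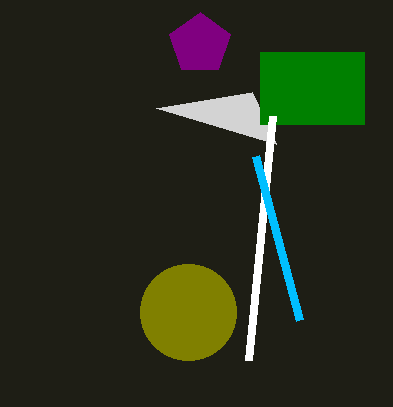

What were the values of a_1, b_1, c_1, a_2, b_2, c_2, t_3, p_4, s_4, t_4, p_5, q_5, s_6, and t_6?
a_1 = 188
b_1 = 312
c_1 = 48
a_2 = 200
b_2 = 44
c_2 = 32
t_3 = 92
p_4 = 260
s_4 = 364
t_4 = 124
p_5 = 272
q_5 = 116
s_6 = 256
t_6 = 156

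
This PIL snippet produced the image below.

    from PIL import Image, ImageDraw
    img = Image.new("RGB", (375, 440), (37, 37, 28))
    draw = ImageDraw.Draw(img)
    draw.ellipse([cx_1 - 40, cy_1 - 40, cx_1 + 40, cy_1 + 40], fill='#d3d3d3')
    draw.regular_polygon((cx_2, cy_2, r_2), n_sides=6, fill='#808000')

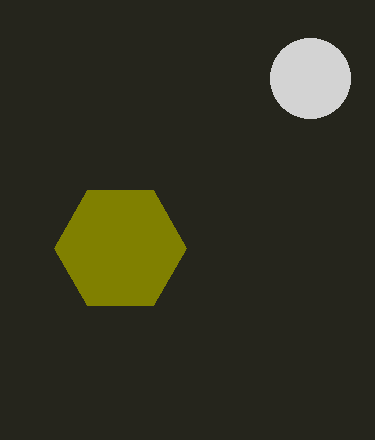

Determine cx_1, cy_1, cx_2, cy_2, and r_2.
cx_1 = 310; cy_1 = 78; cx_2 = 120; cy_2 = 248; r_2 = 66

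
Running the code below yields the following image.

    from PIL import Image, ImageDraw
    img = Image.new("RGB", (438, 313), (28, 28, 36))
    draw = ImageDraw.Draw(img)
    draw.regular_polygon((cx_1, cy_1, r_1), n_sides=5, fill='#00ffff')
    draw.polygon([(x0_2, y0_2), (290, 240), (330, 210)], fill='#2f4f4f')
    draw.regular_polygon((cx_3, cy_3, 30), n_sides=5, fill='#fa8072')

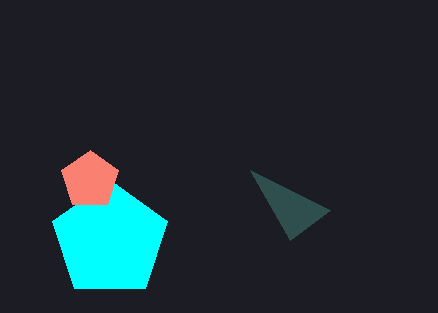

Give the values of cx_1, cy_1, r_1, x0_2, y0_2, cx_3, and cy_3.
cx_1 = 110
cy_1 = 240
r_1 = 60
x0_2 = 250
y0_2 = 170
cx_3 = 90
cy_3 = 180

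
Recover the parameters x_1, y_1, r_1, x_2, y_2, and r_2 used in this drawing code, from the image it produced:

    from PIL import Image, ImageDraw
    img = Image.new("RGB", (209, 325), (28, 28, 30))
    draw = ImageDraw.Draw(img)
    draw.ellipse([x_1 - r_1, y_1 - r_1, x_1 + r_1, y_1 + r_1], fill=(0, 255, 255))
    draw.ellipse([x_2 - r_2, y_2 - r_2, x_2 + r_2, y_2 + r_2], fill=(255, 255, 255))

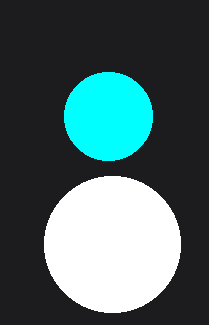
x_1 = 108, y_1 = 116, r_1 = 44, x_2 = 112, y_2 = 244, r_2 = 68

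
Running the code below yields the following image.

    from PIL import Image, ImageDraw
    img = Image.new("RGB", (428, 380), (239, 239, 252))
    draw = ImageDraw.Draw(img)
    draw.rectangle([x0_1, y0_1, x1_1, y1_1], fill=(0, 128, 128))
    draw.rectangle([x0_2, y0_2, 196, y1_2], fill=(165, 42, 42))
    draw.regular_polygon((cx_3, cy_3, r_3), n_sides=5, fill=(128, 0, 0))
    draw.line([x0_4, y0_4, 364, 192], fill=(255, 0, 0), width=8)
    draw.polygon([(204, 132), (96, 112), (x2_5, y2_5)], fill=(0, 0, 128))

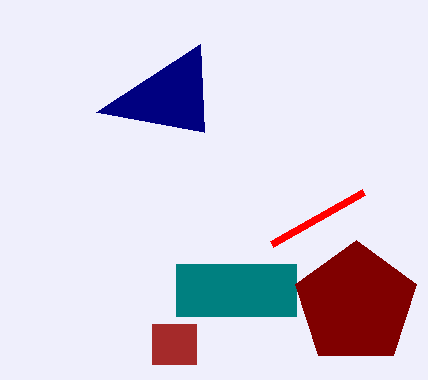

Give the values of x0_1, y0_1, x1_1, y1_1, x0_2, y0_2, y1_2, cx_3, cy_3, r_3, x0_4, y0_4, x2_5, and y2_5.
x0_1 = 176
y0_1 = 264
x1_1 = 296
y1_1 = 316
x0_2 = 152
y0_2 = 324
y1_2 = 364
cx_3 = 356
cy_3 = 304
r_3 = 64
x0_4 = 272
y0_4 = 244
x2_5 = 200
y2_5 = 44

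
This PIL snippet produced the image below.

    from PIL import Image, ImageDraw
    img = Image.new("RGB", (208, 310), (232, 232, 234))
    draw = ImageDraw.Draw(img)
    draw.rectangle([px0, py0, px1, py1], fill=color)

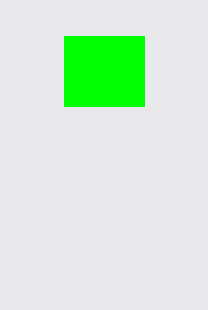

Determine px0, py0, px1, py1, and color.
px0 = 64
py0 = 36
px1 = 144
py1 = 106
color = 'lime'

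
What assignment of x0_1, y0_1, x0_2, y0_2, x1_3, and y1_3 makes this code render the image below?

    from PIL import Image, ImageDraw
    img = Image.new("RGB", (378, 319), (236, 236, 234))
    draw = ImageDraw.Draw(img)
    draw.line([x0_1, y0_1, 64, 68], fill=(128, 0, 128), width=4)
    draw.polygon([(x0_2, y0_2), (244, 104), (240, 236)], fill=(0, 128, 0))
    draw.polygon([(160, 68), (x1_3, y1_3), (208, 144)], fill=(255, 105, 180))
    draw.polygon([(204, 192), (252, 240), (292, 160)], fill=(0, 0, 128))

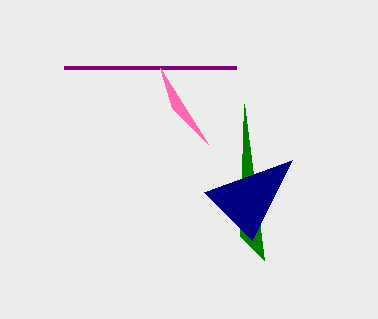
x0_1 = 236, y0_1 = 68, x0_2 = 264, y0_2 = 260, x1_3 = 172, y1_3 = 108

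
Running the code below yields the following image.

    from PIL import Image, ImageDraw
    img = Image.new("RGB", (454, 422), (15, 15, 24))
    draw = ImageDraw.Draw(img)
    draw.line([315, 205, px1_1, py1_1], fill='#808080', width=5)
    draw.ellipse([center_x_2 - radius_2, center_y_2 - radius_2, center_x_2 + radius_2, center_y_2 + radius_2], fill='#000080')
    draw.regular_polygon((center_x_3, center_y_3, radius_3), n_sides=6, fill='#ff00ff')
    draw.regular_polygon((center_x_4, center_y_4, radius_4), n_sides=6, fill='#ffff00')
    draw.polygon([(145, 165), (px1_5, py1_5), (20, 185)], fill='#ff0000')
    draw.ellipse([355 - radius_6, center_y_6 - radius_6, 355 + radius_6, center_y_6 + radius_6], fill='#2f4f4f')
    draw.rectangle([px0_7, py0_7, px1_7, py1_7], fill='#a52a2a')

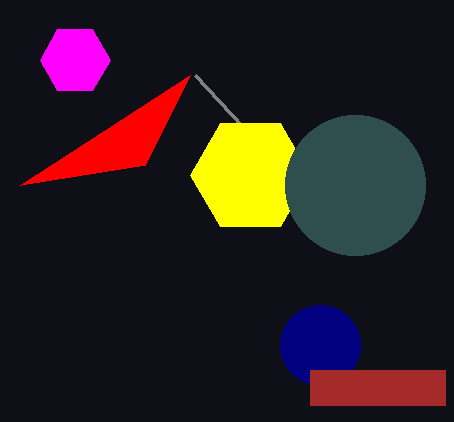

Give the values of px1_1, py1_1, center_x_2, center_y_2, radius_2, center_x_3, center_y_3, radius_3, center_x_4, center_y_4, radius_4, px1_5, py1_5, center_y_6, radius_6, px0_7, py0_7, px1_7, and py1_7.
px1_1 = 195; py1_1 = 75; center_x_2 = 320; center_y_2 = 345; radius_2 = 40; center_x_3 = 75; center_y_3 = 60; radius_3 = 35; center_x_4 = 250; center_y_4 = 175; radius_4 = 60; px1_5 = 190; py1_5 = 75; center_y_6 = 185; radius_6 = 70; px0_7 = 310; py0_7 = 370; px1_7 = 445; py1_7 = 405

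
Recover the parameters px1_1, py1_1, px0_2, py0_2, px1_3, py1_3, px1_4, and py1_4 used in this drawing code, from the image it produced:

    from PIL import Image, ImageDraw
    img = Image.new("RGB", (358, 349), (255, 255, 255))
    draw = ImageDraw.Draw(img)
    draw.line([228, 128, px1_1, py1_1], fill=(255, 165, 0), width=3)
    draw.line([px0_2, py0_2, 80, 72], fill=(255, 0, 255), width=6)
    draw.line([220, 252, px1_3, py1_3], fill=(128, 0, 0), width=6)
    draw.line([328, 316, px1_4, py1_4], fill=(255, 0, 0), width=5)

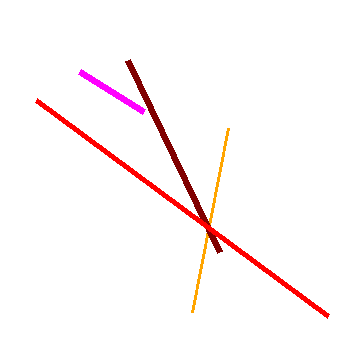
px1_1 = 192, py1_1 = 312, px0_2 = 144, py0_2 = 112, px1_3 = 128, py1_3 = 60, px1_4 = 36, py1_4 = 100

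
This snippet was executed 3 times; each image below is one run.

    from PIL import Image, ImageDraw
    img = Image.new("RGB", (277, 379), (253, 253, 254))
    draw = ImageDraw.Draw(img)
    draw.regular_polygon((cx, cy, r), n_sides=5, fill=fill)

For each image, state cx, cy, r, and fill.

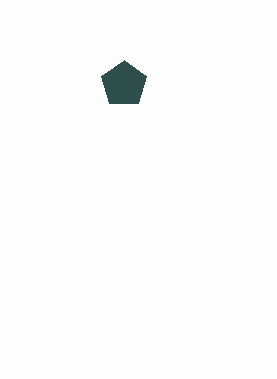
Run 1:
cx = 124; cy = 84; r = 24; fill = 'darkslategray'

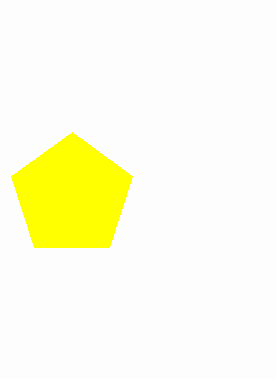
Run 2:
cx = 72; cy = 196; r = 64; fill = 'yellow'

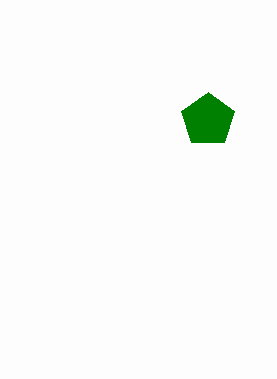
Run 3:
cx = 208
cy = 120
r = 28
fill = 'green'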